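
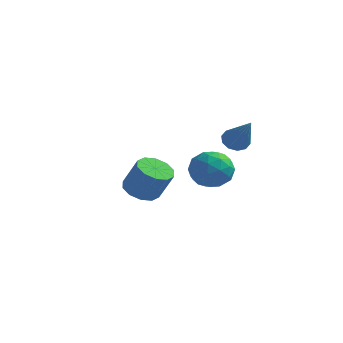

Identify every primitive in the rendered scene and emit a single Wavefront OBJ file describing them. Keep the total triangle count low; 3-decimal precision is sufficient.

v 1.332 -1.4 1.639
v 1.719 -0.814 0.915
v 2.301 -2.626 1.165
v 2.688 -2.04 0.441
v 2.887 -1.842 1.41
v 2.288 -1.084 1.703
v 1.732 -2.356 0.377
v 1.133 -1.598 0.67
v 1.966 -1.405 0.134
v 2.68 -1.087 0.773
v 1.34 -2.353 1.307
v 2.054 -2.035 1.946
v 1.44 -0.999 1.319
v 2.58 -2.441 0.761
v 2.697 -2.324 1.331
v 2.924 -1.98 0.905
v 1.775 -1.158 1.782
v 2.003 -0.814 1.356
v 2.689 -1.418 1.647
v 2.017 -2.626 0.724
v 2.245 -2.282 0.298
v 1.096 -1.46 1.175
v 1.323 -1.116 0.749
v 1.331 -2.022 0.433
v 1.813 -1.002 0.434
v 2.383 -1.723 0.155
v 1.821 -1.908 0.118
v 1.469 -1.463 0.29
v 2.233 -0.815 0.809
v 2.803 -1.536 0.531
v 2.92 -1.419 1.101
v 2.568 -0.974 1.273
v 2.378 -1.163 0.351
v 1.217 -1.904 1.549
v 1.787 -2.625 1.271
v 1.452 -2.466 0.807
v 1.1 -2.021 0.979
v 1.637 -1.717 1.925
v 2.207 -2.438 1.646
v 2.551 -1.977 1.79
v 2.199 -1.532 1.962
v 1.642 -2.277 1.729
v 1.493 1.561 1.475
v 2.03 1.849 1.248
v 2.647 0.599 2.985
v 1.868 2.09 1.526
v 1.562 2.129 1.784
v 1.231 1.951 1.924
v 0.999 1.624 1.893
v 0.956 1.273 1.702
v 1.118 1.032 1.425
v 1.423 0.993 1.167
v 1.755 1.171 1.026
v 1.987 1.498 1.057
v -3.338 2.02 -2.572
v -2.599 1.683 -2.983
v -1.824 1.623 -1.538
v -2.562 1.96 -1.128
v -2.557 2.243 -2.982
v -1.781 2.184 -1.538
v -2.813 2.719 -2.825
v -2.038 2.659 -1.381
v -3.27 2.927 -2.571
v -2.494 2.868 -1.127
v -3.752 2.789 -2.318
v -2.977 2.729 -0.874
v -4.076 2.357 -2.162
v -3.301 2.297 -0.717
v -4.119 1.796 -2.162
v -3.343 1.737 -0.718
v -3.862 1.321 -2.319
v -3.087 1.261 -0.875
v -3.406 1.112 -2.573
v -2.63 1.053 -1.129
v -2.923 1.251 -2.826
v -2.148 1.191 -1.382
f 1 38 17
f 38 12 41
f 17 41 6
f 38 41 17
f 1 17 13
f 17 6 18
f 13 18 2
f 17 18 13
f 1 13 22
f 13 2 23
f 22 23 8
f 13 23 22
f 1 22 34
f 22 8 37
f 34 37 11
f 22 37 34
f 1 34 38
f 34 11 42
f 38 42 12
f 34 42 38
f 2 18 29
f 18 6 32
f 29 32 10
f 18 32 29
f 6 41 19
f 41 12 40
f 19 40 5
f 41 40 19
f 12 42 39
f 42 11 35
f 39 35 3
f 42 35 39
f 11 37 36
f 37 8 24
f 36 24 7
f 37 24 36
f 8 23 28
f 23 2 25
f 28 25 9
f 23 25 28
f 4 30 16
f 30 10 31
f 16 31 5
f 30 31 16
f 4 16 14
f 16 5 15
f 14 15 3
f 16 15 14
f 4 14 21
f 14 3 20
f 21 20 7
f 14 20 21
f 4 21 26
f 21 7 27
f 26 27 9
f 21 27 26
f 4 26 30
f 26 9 33
f 30 33 10
f 26 33 30
f 5 31 19
f 31 10 32
f 19 32 6
f 31 32 19
f 3 15 39
f 15 5 40
f 39 40 12
f 15 40 39
f 7 20 36
f 20 3 35
f 36 35 11
f 20 35 36
f 9 27 28
f 27 7 24
f 28 24 8
f 27 24 28
f 10 33 29
f 33 9 25
f 29 25 2
f 33 25 29
f 44 43 46
f 44 46 45
f 46 43 47
f 46 47 45
f 47 43 48
f 47 48 45
f 48 43 49
f 48 49 45
f 49 43 50
f 49 50 45
f 50 43 51
f 50 51 45
f 51 43 52
f 51 52 45
f 52 43 53
f 52 53 45
f 53 43 54
f 53 54 45
f 54 43 44
f 54 44 45
f 56 55 59
f 56 59 57
f 57 59 60
f 57 60 58
f 59 55 61
f 59 61 60
f 60 61 62
f 60 62 58
f 61 55 63
f 61 63 62
f 62 63 64
f 62 64 58
f 63 55 65
f 63 65 64
f 64 65 66
f 64 66 58
f 65 55 67
f 65 67 66
f 66 67 68
f 66 68 58
f 67 55 69
f 67 69 68
f 68 69 70
f 68 70 58
f 69 55 71
f 69 71 70
f 70 71 72
f 70 72 58
f 71 55 73
f 71 73 72
f 72 73 74
f 72 74 58
f 73 55 75
f 73 75 74
f 74 75 76
f 74 76 58
f 75 55 56
f 75 56 76
f 76 56 57
f 76 57 58



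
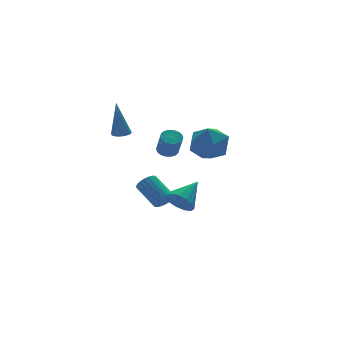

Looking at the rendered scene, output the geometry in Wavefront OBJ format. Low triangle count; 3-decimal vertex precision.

v 1.692 -0.084 0.631
v 2.453 -1.009 0.617
v 0.287 -1.251 1.283
v 1.048 -2.176 1.269
v 1.195 -1.292 2.065
v 2.063 -0.571 1.662
v 0.677 -1.689 0.238
v 1.545 -0.968 -0.165
v 1.826 -2.001 0.374
v 2.146 -1.756 1.503
v 0.594 -0.504 0.397
v 0.914 -0.259 1.526
v -1.938 2.225 1.134
v -1.499 1.934 1.19
v -2.222 2.215 3.306
v -1.417 2.155 1.202
v -1.439 2.39 1.2
v -1.56 2.592 1.185
v -1.756 2.722 1.16
v -1.987 2.752 1.13
v -2.21 2.679 1.101
v -2.378 2.515 1.078
v -2.459 2.294 1.067
v -2.438 2.059 1.068
v -2.317 1.857 1.083
v -2.121 1.728 1.108
v -1.889 1.697 1.138
v -1.667 1.771 1.168
v -0.16 0.896 -3.519
v 0.286 0.725 -3.094
v -0.073 2.073 -2.176
v -0.52 2.244 -2.601
v 0.425 0.877 -3.262
v 0.066 2.225 -2.344
v 0.463 1.032 -3.475
v 0.104 2.38 -2.557
v 0.393 1.164 -3.696
v 0.034 2.512 -2.778
v 0.228 1.249 -3.886
v -0.131 2.597 -2.968
v -0.005 1.273 -4.012
v -0.364 2.621 -3.094
v -0.265 1.232 -4.054
v -0.624 2.58 -3.135
v -0.506 1.133 -4.002
v -0.866 2.481 -3.084
v -0.688 0.993 -3.868
v -1.047 2.341 -2.95
v -0.779 0.836 -3.673
v -1.138 2.184 -2.755
v -0.762 0.689 -3.451
v -1.122 2.037 -2.533
v -0.642 0.579 -3.241
v -1.001 1.927 -2.323
v -0.438 0.523 -3.08
v -0.797 1.871 -2.162
v -0.186 0.531 -2.994
v -0.546 1.879 -2.076
v 0.07 0.603 -2.999
v -0.289 1.951 -2.081
v -1.189 -1.53 1.067
v -0.892 -1.126 1.337
v -0.993 -1.806 2.464
v -1.291 -2.21 2.193
v -1.131 -1.047 1.364
v -1.233 -1.727 2.49
v -1.382 -1.063 1.331
v -1.484 -1.744 2.458
v -1.595 -1.172 1.246
v -1.697 -1.852 2.373
v -1.727 -1.352 1.126
v -1.829 -2.032 2.252
v -1.753 -1.567 0.993
v -1.855 -2.247 2.12
v -1.667 -1.775 0.876
v -1.769 -2.455 2.002
v -1.487 -1.934 0.796
v -1.588 -2.614 1.923
v -1.247 -2.013 0.77
v -1.349 -2.693 1.896
v -0.996 -1.996 0.802
v -1.098 -2.677 1.929
v -0.783 -1.888 0.887
v -0.885 -2.568 2.014
v -0.651 -1.708 1.008
v -0.753 -2.388 2.134
v -0.625 -1.493 1.14
v -0.727 -2.173 2.267
v -0.711 -1.285 1.258
v -0.813 -1.965 2.384
v 1.468 2.397 -4.467
v 1.915 2.66 -5.251
v 2.892 3.003 -3.453
v 1.627 3.077 -5.096
v 1.289 3.278 -4.742
v 1.008 3.2 -4.3
v 0.873 2.867 -3.911
v 0.926 2.385 -3.699
v 1.152 1.907 -3.73
v 1.478 1.584 -3.995
v 1.801 1.52 -4.411
v 2.018 1.734 -4.844
v 2.06 2.159 -5.157
f 1 12 6
f 1 6 2
f 1 2 8
f 1 8 11
f 1 11 12
f 2 6 10
f 6 12 5
f 12 11 3
f 11 8 7
f 8 2 9
f 4 10 5
f 4 5 3
f 4 3 7
f 4 7 9
f 4 9 10
f 5 10 6
f 3 5 12
f 7 3 11
f 9 7 8
f 10 9 2
f 14 13 16
f 14 16 15
f 16 13 17
f 16 17 15
f 17 13 18
f 17 18 15
f 18 13 19
f 18 19 15
f 19 13 20
f 19 20 15
f 20 13 21
f 20 21 15
f 21 13 22
f 21 22 15
f 22 13 23
f 22 23 15
f 23 13 24
f 23 24 15
f 24 13 25
f 24 25 15
f 25 13 26
f 25 26 15
f 26 13 27
f 26 27 15
f 27 13 28
f 27 28 15
f 28 13 14
f 28 14 15
f 30 29 33
f 30 33 31
f 31 33 34
f 31 34 32
f 33 29 35
f 33 35 34
f 34 35 36
f 34 36 32
f 35 29 37
f 35 37 36
f 36 37 38
f 36 38 32
f 37 29 39
f 37 39 38
f 38 39 40
f 38 40 32
f 39 29 41
f 39 41 40
f 40 41 42
f 40 42 32
f 41 29 43
f 41 43 42
f 42 43 44
f 42 44 32
f 43 29 45
f 43 45 44
f 44 45 46
f 44 46 32
f 45 29 47
f 45 47 46
f 46 47 48
f 46 48 32
f 47 29 49
f 47 49 48
f 48 49 50
f 48 50 32
f 49 29 51
f 49 51 50
f 50 51 52
f 50 52 32
f 51 29 53
f 51 53 52
f 52 53 54
f 52 54 32
f 53 29 55
f 53 55 54
f 54 55 56
f 54 56 32
f 55 29 57
f 55 57 56
f 56 57 58
f 56 58 32
f 57 29 59
f 57 59 58
f 58 59 60
f 58 60 32
f 59 29 30
f 59 30 60
f 60 30 31
f 60 31 32
f 62 61 65
f 62 65 63
f 63 65 66
f 63 66 64
f 65 61 67
f 65 67 66
f 66 67 68
f 66 68 64
f 67 61 69
f 67 69 68
f 68 69 70
f 68 70 64
f 69 61 71
f 69 71 70
f 70 71 72
f 70 72 64
f 71 61 73
f 71 73 72
f 72 73 74
f 72 74 64
f 73 61 75
f 73 75 74
f 74 75 76
f 74 76 64
f 75 61 77
f 75 77 76
f 76 77 78
f 76 78 64
f 77 61 79
f 77 79 78
f 78 79 80
f 78 80 64
f 79 61 81
f 79 81 80
f 80 81 82
f 80 82 64
f 81 61 83
f 81 83 82
f 82 83 84
f 82 84 64
f 83 61 85
f 83 85 84
f 84 85 86
f 84 86 64
f 85 61 87
f 85 87 86
f 86 87 88
f 86 88 64
f 87 61 89
f 87 89 88
f 88 89 90
f 88 90 64
f 89 61 62
f 89 62 90
f 90 62 63
f 90 63 64
f 92 91 94
f 92 94 93
f 94 91 95
f 94 95 93
f 95 91 96
f 95 96 93
f 96 91 97
f 96 97 93
f 97 91 98
f 97 98 93
f 98 91 99
f 98 99 93
f 99 91 100
f 99 100 93
f 100 91 101
f 100 101 93
f 101 91 102
f 101 102 93
f 102 91 103
f 102 103 93
f 103 91 92
f 103 92 93



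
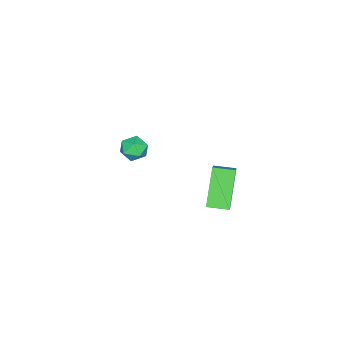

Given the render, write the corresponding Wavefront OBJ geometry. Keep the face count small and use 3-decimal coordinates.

v 1.358 2.357 1.055
v 2.198 2.81 1.766
v 0.966 3.198 0.982
v 1.806 3.65 1.694
v 2.434 2.73 -0.454
v 3.274 3.182 0.258
v 2.042 3.57 -0.526
v 2.882 4.023 0.185
v -0.061 -1.797 -1.234
v 0.496 -1.754 -0.823
v -0.276 -2.826 -0.837
v 0.281 -2.783 -0.426
v -0.273 -2.385 -0.301
v -0.141 -1.749 -0.547
v 0.361 -2.831 -1.113
v 0.493 -2.195 -1.359
v 0.757 -2.393 -0.748
v 0.365 -2.117 -0.246
v -0.145 -2.463 -1.414
v -0.537 -2.187 -0.912
f 2 4 1
f 5 2 1
f 1 4 3
f 3 5 1
f 2 8 4
f 6 2 5
f 6 8 2
f 4 8 3
f 7 5 3
f 3 8 7
f 7 6 5
f 8 6 7
f 9 20 14
f 9 14 10
f 9 10 16
f 9 16 19
f 9 19 20
f 10 14 18
f 14 20 13
f 20 19 11
f 19 16 15
f 16 10 17
f 12 18 13
f 12 13 11
f 12 11 15
f 12 15 17
f 12 17 18
f 13 18 14
f 11 13 20
f 15 11 19
f 17 15 16
f 18 17 10



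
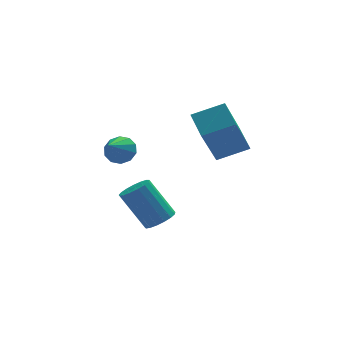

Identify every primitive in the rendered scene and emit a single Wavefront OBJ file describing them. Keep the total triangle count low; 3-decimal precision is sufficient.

v -0.613 2.072 -0.67
v -0.367 1.669 -0.351
v -1.061 2.245 0.91
v -1.307 2.648 0.59
v -0.188 1.875 -0.346
v -0.882 2.451 0.915
v -0.106 2.125 -0.415
v -0.8 2.701 0.845
v -0.14 2.364 -0.543
v -0.834 2.94 0.717
v -0.283 2.536 -0.7
v -0.977 3.112 0.56
v -0.501 2.601 -0.85
v -1.195 3.177 0.41
v -0.745 2.545 -0.959
v -1.439 3.121 0.301
v -0.958 2.381 -1.002
v -1.653 2.957 0.259
v -1.093 2.146 -0.969
v -1.787 2.722 0.292
v -1.117 1.894 -0.867
v -1.812 2.47 0.394
v -1.026 1.683 -0.72
v -1.721 2.259 0.54
v -0.841 1.561 -0.562
v -1.535 2.137 0.698
v -0.603 1.556 -0.429
v -1.297 2.132 0.832
v 0.51 1.363 3.361
v 1.583 1.246 3.787
v 0.433 2.307 3.813
v 1.506 2.191 4.239
v 1.254 2.209 1.721
v 2.327 2.093 2.147
v 1.177 3.154 2.173
v 2.25 3.037 2.599
v -1.901 1.942 2.766
v -1.434 1.818 3.007
v -2.459 1.178 3.454
v -1.573 2.071 3.175
v -1.837 2.274 3.186
v -2.126 2.351 3.037
v -2.329 2.271 2.785
v -2.368 2.066 2.525
v -2.229 1.813 2.357
v -1.965 1.609 2.345
v -1.676 1.533 2.494
v -1.473 1.613 2.747
f 2 1 5
f 2 5 3
f 3 5 6
f 3 6 4
f 5 1 7
f 5 7 6
f 6 7 8
f 6 8 4
f 7 1 9
f 7 9 8
f 8 9 10
f 8 10 4
f 9 1 11
f 9 11 10
f 10 11 12
f 10 12 4
f 11 1 13
f 11 13 12
f 12 13 14
f 12 14 4
f 13 1 15
f 13 15 14
f 14 15 16
f 14 16 4
f 15 1 17
f 15 17 16
f 16 17 18
f 16 18 4
f 17 1 19
f 17 19 18
f 18 19 20
f 18 20 4
f 19 1 21
f 19 21 20
f 20 21 22
f 20 22 4
f 21 1 23
f 21 23 22
f 22 23 24
f 22 24 4
f 23 1 25
f 23 25 24
f 24 25 26
f 24 26 4
f 25 1 27
f 25 27 26
f 26 27 28
f 26 28 4
f 27 1 2
f 27 2 28
f 28 2 3
f 28 3 4
f 30 32 29
f 33 30 29
f 29 32 31
f 31 33 29
f 30 36 32
f 34 30 33
f 34 36 30
f 32 36 31
f 35 33 31
f 31 36 35
f 35 34 33
f 36 34 35
f 38 37 40
f 38 40 39
f 40 37 41
f 40 41 39
f 41 37 42
f 41 42 39
f 42 37 43
f 42 43 39
f 43 37 44
f 43 44 39
f 44 37 45
f 44 45 39
f 45 37 46
f 45 46 39
f 46 37 47
f 46 47 39
f 47 37 48
f 47 48 39
f 48 37 38
f 48 38 39



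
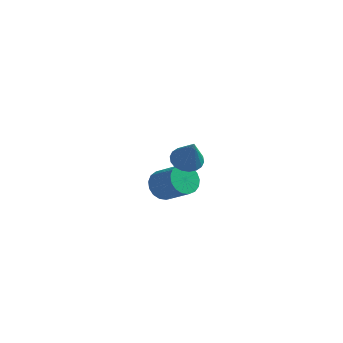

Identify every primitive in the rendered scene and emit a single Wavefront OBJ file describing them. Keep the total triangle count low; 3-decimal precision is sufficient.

v 0.125 -3.389 2.165
v 0.995 -3.162 1.97
v 0.675 -3.991 3.915
v 0.845 -2.818 2.135
v 0.553 -2.587 2.306
v 0.177 -2.516 2.449
v -0.211 -2.617 2.536
v -0.531 -2.871 2.55
v -0.722 -3.228 2.487
v -0.745 -3.617 2.361
v -0.596 -3.961 2.196
v -0.304 -4.191 2.024
v 0.073 -4.263 1.881
v 0.46 -4.161 1.794
v 0.781 -3.907 1.781
v 0.971 -3.55 1.844
v -2.792 1.991 -4.447
v -2.138 2.686 -4.834
v -0.634 2.004 -3.521
v -1.288 1.309 -3.133
v -2.356 2.924 -4.462
v -0.852 2.242 -3.148
v -2.674 2.948 -4.085
v -1.17 2.266 -2.772
v -3.018 2.753 -3.792
v -1.514 2.071 -2.478
v -3.311 2.383 -3.648
v -1.807 1.702 -2.335
v -3.485 1.924 -3.688
v -1.981 1.242 -2.374
v -3.5 1.48 -3.901
v -1.996 0.798 -2.588
v -3.353 1.153 -4.239
v -1.849 0.471 -2.926
v -3.078 1.018 -4.625
v -1.574 0.336 -3.312
v -2.736 1.106 -4.97
v -1.232 0.424 -3.657
v -2.408 1.396 -5.195
v -0.904 0.714 -3.882
v -2.168 1.823 -5.249
v -0.664 1.141 -3.935
v -2.07 2.289 -5.119
v -0.566 1.607 -3.805
f 2 1 4
f 2 4 3
f 4 1 5
f 4 5 3
f 5 1 6
f 5 6 3
f 6 1 7
f 6 7 3
f 7 1 8
f 7 8 3
f 8 1 9
f 8 9 3
f 9 1 10
f 9 10 3
f 10 1 11
f 10 11 3
f 11 1 12
f 11 12 3
f 12 1 13
f 12 13 3
f 13 1 14
f 13 14 3
f 14 1 15
f 14 15 3
f 15 1 16
f 15 16 3
f 16 1 2
f 16 2 3
f 18 17 21
f 18 21 19
f 19 21 22
f 19 22 20
f 21 17 23
f 21 23 22
f 22 23 24
f 22 24 20
f 23 17 25
f 23 25 24
f 24 25 26
f 24 26 20
f 25 17 27
f 25 27 26
f 26 27 28
f 26 28 20
f 27 17 29
f 27 29 28
f 28 29 30
f 28 30 20
f 29 17 31
f 29 31 30
f 30 31 32
f 30 32 20
f 31 17 33
f 31 33 32
f 32 33 34
f 32 34 20
f 33 17 35
f 33 35 34
f 34 35 36
f 34 36 20
f 35 17 37
f 35 37 36
f 36 37 38
f 36 38 20
f 37 17 39
f 37 39 38
f 38 39 40
f 38 40 20
f 39 17 41
f 39 41 40
f 40 41 42
f 40 42 20
f 41 17 43
f 41 43 42
f 42 43 44
f 42 44 20
f 43 17 18
f 43 18 44
f 44 18 19
f 44 19 20



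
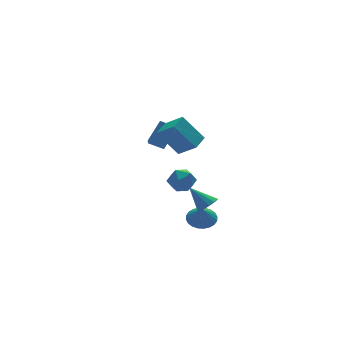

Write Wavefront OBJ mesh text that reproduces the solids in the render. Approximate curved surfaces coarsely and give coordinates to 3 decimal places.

v -2.469 -2.972 0.323
v -1.578 -2.842 0.578
v -2.642 -3.978 1.442
v -1.751 -3.848 1.697
v -2.378 -3.165 1.822
v -2.271 -2.543 1.131
v -1.949 -4.277 0.889
v -1.842 -3.655 0.198
v -1.256 -3.648 0.928
v -1.522 -2.961 1.505
v -2.698 -3.859 0.515
v -2.964 -3.172 1.092
v -2.45 -1.096 3.895
v -1.909 -2.198 4.807
v -1.508 -0.442 4.127
v -0.968 -1.544 5.04
v -1.472 -1.936 2.3
v -0.932 -3.038 3.213
v -0.531 -1.282 2.533
v 0.01 -2.384 3.445
v 0.836 -0.732 -4.455
v 1.53 -1.37 -4.57
v 0.624 -1.148 -3.425
v 1.716 -1.087 -4.418
v 1.767 -0.751 -4.271
v 1.677 -0.412 -4.152
v 1.459 -0.121 -4.08
v 1.146 0.077 -4.064
v 0.785 0.151 -4.108
v 0.433 0.091 -4.204
v 0.141 -0.094 -4.339
v -0.045 -0.376 -4.491
v -0.096 -0.713 -4.638
v -0.006 -1.052 -4.757
v 0.212 -1.343 -4.83
v 0.525 -1.54 -4.845
v 0.886 -1.615 -4.801
v 1.238 -1.555 -4.705
v -0.486 3.439 0.393
v -0.792 2.902 0.947
v 0.669 3.965 1.539
v 0.363 3.428 2.093
v 0.197 2.692 0.047
v -0.109 2.155 0.601
v 1.352 3.218 1.193
v 1.046 2.681 1.747
v 0.047 -2.778 -2.058
v 0.509 -3.076 -1.533
v -0.607 -1.722 -0.882
v 0.721 -2.749 -1.709
v 0.72 -2.431 -1.996
v 0.505 -2.223 -2.302
v 0.144 -2.191 -2.531
v -0.247 -2.346 -2.609
v -0.546 -2.638 -2.513
v -0.656 -2.974 -2.272
v -0.543 -3.248 -1.963
v -0.242 -3.373 -1.684
v 0.149 -3.309 -1.524
f 1 12 6
f 1 6 2
f 1 2 8
f 1 8 11
f 1 11 12
f 2 6 10
f 6 12 5
f 12 11 3
f 11 8 7
f 8 2 9
f 4 10 5
f 4 5 3
f 4 3 7
f 4 7 9
f 4 9 10
f 5 10 6
f 3 5 12
f 7 3 11
f 9 7 8
f 10 9 2
f 14 16 13
f 17 14 13
f 13 16 15
f 15 17 13
f 14 20 16
f 18 14 17
f 18 20 14
f 16 20 15
f 19 17 15
f 15 20 19
f 19 18 17
f 20 18 19
f 22 21 24
f 22 24 23
f 24 21 25
f 24 25 23
f 25 21 26
f 25 26 23
f 26 21 27
f 26 27 23
f 27 21 28
f 27 28 23
f 28 21 29
f 28 29 23
f 29 21 30
f 29 30 23
f 30 21 31
f 30 31 23
f 31 21 32
f 31 32 23
f 32 21 33
f 32 33 23
f 33 21 34
f 33 34 23
f 34 21 35
f 34 35 23
f 35 21 36
f 35 36 23
f 36 21 37
f 36 37 23
f 37 21 38
f 37 38 23
f 38 21 22
f 38 22 23
f 40 42 39
f 43 40 39
f 39 42 41
f 41 43 39
f 40 46 42
f 44 40 43
f 44 46 40
f 42 46 41
f 45 43 41
f 41 46 45
f 45 44 43
f 46 44 45
f 48 47 50
f 48 50 49
f 50 47 51
f 50 51 49
f 51 47 52
f 51 52 49
f 52 47 53
f 52 53 49
f 53 47 54
f 53 54 49
f 54 47 55
f 54 55 49
f 55 47 56
f 55 56 49
f 56 47 57
f 56 57 49
f 57 47 58
f 57 58 49
f 58 47 59
f 58 59 49
f 59 47 48
f 59 48 49



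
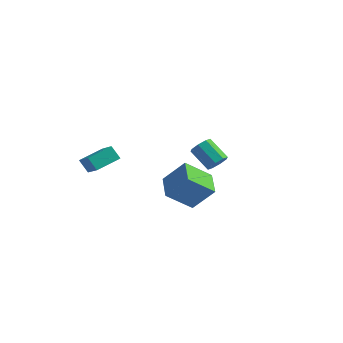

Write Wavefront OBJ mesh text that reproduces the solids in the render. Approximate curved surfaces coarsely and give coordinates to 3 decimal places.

v -3.434 -1.676 -0.376
v -3.98 -1.581 0.308
v -2.759 -0.472 -0.005
v -3.304 -0.376 0.678
v -2.476 -2.484 0.502
v -3.021 -2.388 1.185
v -1.8 -1.279 0.872
v -2.346 -1.184 1.556
v -0.717 4.448 -4.556
v -1.828 3.489 -3.365
v 0.402 4.823 -3.211
v -0.709 3.865 -2.019
v 0.089 3.135 -4.861
v -1.022 2.177 -3.669
v 1.208 3.511 -3.515
v 0.097 2.552 -2.324
v 3.777 -1.84 2.329
v 4.114 -1.971 2.821
v 3.039 -1.651 3.642
v 2.703 -1.52 3.151
v 4.15 -1.523 2.694
v 3.075 -1.203 3.515
v 3.968 -1.261 2.353
v 2.893 -0.941 3.175
v 3.674 -1.338 1.999
v 2.599 -1.018 2.82
v 3.441 -1.709 1.838
v 2.366 -1.389 2.659
v 3.405 -2.157 1.965
v 2.33 -1.837 2.786
v 3.587 -2.419 2.305
v 2.512 -2.099 3.127
v 3.881 -2.342 2.66
v 2.806 -2.022 3.481
f 2 4 1
f 5 2 1
f 1 4 3
f 3 5 1
f 2 8 4
f 6 2 5
f 6 8 2
f 4 8 3
f 7 5 3
f 3 8 7
f 7 6 5
f 8 6 7
f 10 12 9
f 13 10 9
f 9 12 11
f 11 13 9
f 10 16 12
f 14 10 13
f 14 16 10
f 12 16 11
f 15 13 11
f 11 16 15
f 15 14 13
f 16 14 15
f 18 17 21
f 18 21 19
f 19 21 22
f 19 22 20
f 21 17 23
f 21 23 22
f 22 23 24
f 22 24 20
f 23 17 25
f 23 25 24
f 24 25 26
f 24 26 20
f 25 17 27
f 25 27 26
f 26 27 28
f 26 28 20
f 27 17 29
f 27 29 28
f 28 29 30
f 28 30 20
f 29 17 31
f 29 31 30
f 30 31 32
f 30 32 20
f 31 17 33
f 31 33 32
f 32 33 34
f 32 34 20
f 33 17 18
f 33 18 34
f 34 18 19
f 34 19 20



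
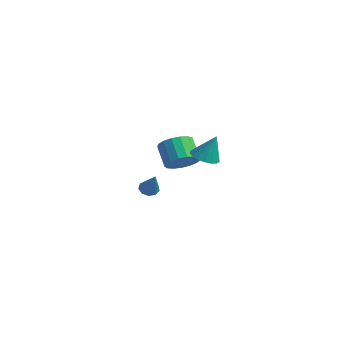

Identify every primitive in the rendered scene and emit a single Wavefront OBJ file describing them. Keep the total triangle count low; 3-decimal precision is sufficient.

v 3.818 -0.576 2.728
v 4.511 -0.763 2.591
v 4.182 -0.184 4.032
v 4.494 -0.427 2.495
v 4.323 -0.126 2.452
v 4.036 0.072 2.472
v 3.699 0.122 2.551
v 3.39 0.012 2.67
v 3.179 -0.232 2.802
v 3.114 -0.556 2.918
v 3.211 -0.884 2.989
v 3.446 -1.141 3.001
v 3.768 -1.269 2.95
v 4.1 -1.238 2.848
v 4.369 -1.056 2.718
v -3.026 1.414 -2.472
v -2.587 1.482 -2.779
v -2.094 1.106 -1.208
v -2.686 1.804 -2.627
v -2.944 1.943 -2.403
v -3.24 1.835 -2.211
v -3.436 1.53 -2.141
v -3.44 1.171 -2.226
v -3.25 0.925 -2.426
v -2.955 0.908 -2.647
v -2.693 1.128 -2.787
v 1.43 0.03 1.32
v 1.829 -0.514 1.885
v 0.909 -0.234 2.804
v 0.51 0.31 2.24
v 2.013 -0.142 1.956
v 1.094 0.138 2.876
v 2.064 0.269 1.882
v 1.144 0.549 2.801
v 1.969 0.626 1.679
v 1.05 0.906 2.598
v 1.751 0.846 1.393
v 0.831 1.126 2.313
v 1.459 0.879 1.091
v 0.54 1.159 2.011
v 1.161 0.718 0.842
v 0.241 0.998 1.761
v 0.924 0.399 0.702
v 0.004 0.679 1.621
v 0.803 -0.005 0.704
v -0.117 0.275 1.623
v 0.826 -0.4 0.847
v -0.094 -0.12 1.766
v 0.987 -0.697 1.098
v 0.067 -0.417 2.018
v 1.249 -0.827 1.401
v 0.33 -0.548 2.32
v 1.553 -0.761 1.685
v 0.634 -0.482 2.604
f 2 1 4
f 2 4 3
f 4 1 5
f 4 5 3
f 5 1 6
f 5 6 3
f 6 1 7
f 6 7 3
f 7 1 8
f 7 8 3
f 8 1 9
f 8 9 3
f 9 1 10
f 9 10 3
f 10 1 11
f 10 11 3
f 11 1 12
f 11 12 3
f 12 1 13
f 12 13 3
f 13 1 14
f 13 14 3
f 14 1 15
f 14 15 3
f 15 1 2
f 15 2 3
f 17 16 19
f 17 19 18
f 19 16 20
f 19 20 18
f 20 16 21
f 20 21 18
f 21 16 22
f 21 22 18
f 22 16 23
f 22 23 18
f 23 16 24
f 23 24 18
f 24 16 25
f 24 25 18
f 25 16 26
f 25 26 18
f 26 16 17
f 26 17 18
f 28 27 31
f 28 31 29
f 29 31 32
f 29 32 30
f 31 27 33
f 31 33 32
f 32 33 34
f 32 34 30
f 33 27 35
f 33 35 34
f 34 35 36
f 34 36 30
f 35 27 37
f 35 37 36
f 36 37 38
f 36 38 30
f 37 27 39
f 37 39 38
f 38 39 40
f 38 40 30
f 39 27 41
f 39 41 40
f 40 41 42
f 40 42 30
f 41 27 43
f 41 43 42
f 42 43 44
f 42 44 30
f 43 27 45
f 43 45 44
f 44 45 46
f 44 46 30
f 45 27 47
f 45 47 46
f 46 47 48
f 46 48 30
f 47 27 49
f 47 49 48
f 48 49 50
f 48 50 30
f 49 27 51
f 49 51 50
f 50 51 52
f 50 52 30
f 51 27 53
f 51 53 52
f 52 53 54
f 52 54 30
f 53 27 28
f 53 28 54
f 54 28 29
f 54 29 30



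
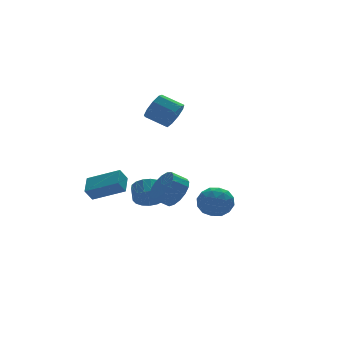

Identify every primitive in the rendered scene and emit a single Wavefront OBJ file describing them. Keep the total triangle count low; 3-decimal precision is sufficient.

v -4.043 3.238 -1.971
v -2.567 1.919 -1.132
v -3.415 4.303 -1.405
v -1.939 2.984 -0.565
v -3.521 3.336 -2.735
v -2.045 2.017 -1.895
v -2.893 4.401 -2.168
v -1.417 3.082 -1.329
v 2.455 1.332 -2.485
v 3.584 1.372 -2.732
v 2.296 -0.252 -3.468
v 3.425 -0.212 -3.715
v 3.077 -0.427 -2.633
v 3.175 0.552 -2.025
v 2.705 0.568 -4.175
v 2.803 1.547 -3.567
v 3.739 0.899 -3.776
v 3.968 0.285 -2.823
v 1.912 0.835 -3.377
v 2.141 0.221 -2.424
v 3.034 1.491 -2.522
v 2.846 -0.371 -3.678
v 2.641 -0.497 -3.042
v 3.305 -0.474 -3.187
v 2.793 1.009 -2.107
v 3.457 1.033 -2.252
v 3.158 -0.024 -2.194
v 2.423 0.087 -3.948
v 3.087 0.111 -4.093
v 2.575 1.594 -3.013
v 3.239 1.617 -3.158
v 2.722 1.144 -4.006
v 3.788 1.237 -3.281
v 3.695 0.305 -3.859
v 3.271 0.764 -4.129
v 3.329 1.339 -3.772
v 3.923 0.875 -2.721
v 3.83 -0.056 -3.299
v 3.625 -0.182 -2.663
v 3.683 0.394 -2.306
v 4.014 0.598 -3.335
v 2.05 1.176 -2.901
v 1.957 0.245 -3.479
v 2.197 0.726 -3.894
v 2.255 1.302 -3.537
v 2.185 0.815 -2.341
v 2.092 -0.117 -2.919
v 2.551 -0.219 -2.428
v 2.609 0.356 -2.071
v 1.866 0.522 -2.865
v -2.628 -2.178 -0.916
v -1.945 -2.66 -0.582
v -1.65 -1.843 -0.009
v -2.332 -1.362 -0.344
v -1.778 -2.474 -0.933
v -1.483 -1.657 -0.36
v -1.805 -2.22 -1.28
v -1.51 -1.404 -0.707
v -2.021 -1.957 -1.544
v -1.726 -1.141 -0.971
v -2.376 -1.745 -1.664
v -2.081 -0.928 -1.091
v -2.789 -1.632 -1.613
v -2.494 -0.815 -1.04
v -3.164 -1.644 -1.402
v -2.869 -0.827 -0.83
v -3.417 -1.778 -1.08
v -3.122 -0.962 -0.508
v -3.489 -2.004 -0.721
v -3.194 -1.188 -0.148
v -3.363 -2.27 -0.406
v -3.068 -1.454 0.167
v -3.069 -2.515 -0.208
v -2.774 -1.699 0.364
v -2.674 -2.683 -0.173
v -2.379 -1.866 0.4
v -2.268 -2.735 -0.307
v -1.973 -1.918 0.265
v 1.121 2.056 3.464
v 1.729 2.126 4.217
v 0.807 3.114 4.868
v 0.199 3.044 4.116
v 1.885 2.577 3.755
v 0.964 3.565 4.407
v 1.684 2.783 3.158
v 0.763 3.772 3.81
v 1.219 2.65 2.704
v 0.298 3.638 3.355
v 0.708 2.238 2.605
v -0.213 3.227 3.257
v 0.39 1.741 2.909
v -0.531 2.73 3.561
v 0.414 1.392 3.472
v -0.507 2.38 4.124
v 0.768 1.353 4.032
v -0.153 2.341 4.684
v 1.287 1.643 4.326
v 0.366 2.631 4.978
v -1.801 -3.9 -0.034
v -1.305 -4.34 0.806
v -2.143 -4.16 1.395
v -2.639 -3.72 0.554
v -1.179 -3.845 0.834
v -2.017 -3.664 1.423
v -1.194 -3.362 0.664
v -2.032 -3.182 1.253
v -1.349 -3.003 0.333
v -2.187 -2.822 0.922
v -1.607 -2.849 -0.081
v -2.445 -2.668 0.507
v -1.91 -2.936 -0.485
v -2.748 -2.755 0.104
v -2.188 -3.244 -0.786
v -3.026 -3.063 -0.197
v -2.377 -3.702 -0.914
v -3.215 -3.522 -0.326
v -2.434 -4.206 -0.841
v -3.272 -4.025 -0.252
v -2.346 -4.64 -0.583
v -3.184 -4.459 0.006
v -2.133 -4.904 -0.2
v -2.971 -4.723 0.389
v -1.845 -4.938 0.222
v -2.683 -4.758 0.811
v -1.546 -4.735 0.585
v -2.384 -4.554 1.174
f 2 4 1
f 5 2 1
f 1 4 3
f 3 5 1
f 2 8 4
f 6 2 5
f 6 8 2
f 4 8 3
f 7 5 3
f 3 8 7
f 7 6 5
f 8 6 7
f 9 46 25
f 46 20 49
f 25 49 14
f 46 49 25
f 9 25 21
f 25 14 26
f 21 26 10
f 25 26 21
f 9 21 30
f 21 10 31
f 30 31 16
f 21 31 30
f 9 30 42
f 30 16 45
f 42 45 19
f 30 45 42
f 9 42 46
f 42 19 50
f 46 50 20
f 42 50 46
f 10 26 37
f 26 14 40
f 37 40 18
f 26 40 37
f 14 49 27
f 49 20 48
f 27 48 13
f 49 48 27
f 20 50 47
f 50 19 43
f 47 43 11
f 50 43 47
f 19 45 44
f 45 16 32
f 44 32 15
f 45 32 44
f 16 31 36
f 31 10 33
f 36 33 17
f 31 33 36
f 12 38 24
f 38 18 39
f 24 39 13
f 38 39 24
f 12 24 22
f 24 13 23
f 22 23 11
f 24 23 22
f 12 22 29
f 22 11 28
f 29 28 15
f 22 28 29
f 12 29 34
f 29 15 35
f 34 35 17
f 29 35 34
f 12 34 38
f 34 17 41
f 38 41 18
f 34 41 38
f 13 39 27
f 39 18 40
f 27 40 14
f 39 40 27
f 11 23 47
f 23 13 48
f 47 48 20
f 23 48 47
f 15 28 44
f 28 11 43
f 44 43 19
f 28 43 44
f 17 35 36
f 35 15 32
f 36 32 16
f 35 32 36
f 18 41 37
f 41 17 33
f 37 33 10
f 41 33 37
f 52 51 55
f 52 55 53
f 53 55 56
f 53 56 54
f 55 51 57
f 55 57 56
f 56 57 58
f 56 58 54
f 57 51 59
f 57 59 58
f 58 59 60
f 58 60 54
f 59 51 61
f 59 61 60
f 60 61 62
f 60 62 54
f 61 51 63
f 61 63 62
f 62 63 64
f 62 64 54
f 63 51 65
f 63 65 64
f 64 65 66
f 64 66 54
f 65 51 67
f 65 67 66
f 66 67 68
f 66 68 54
f 67 51 69
f 67 69 68
f 68 69 70
f 68 70 54
f 69 51 71
f 69 71 70
f 70 71 72
f 70 72 54
f 71 51 73
f 71 73 72
f 72 73 74
f 72 74 54
f 73 51 75
f 73 75 74
f 74 75 76
f 74 76 54
f 75 51 77
f 75 77 76
f 76 77 78
f 76 78 54
f 77 51 52
f 77 52 78
f 78 52 53
f 78 53 54
f 80 79 83
f 80 83 81
f 81 83 84
f 81 84 82
f 83 79 85
f 83 85 84
f 84 85 86
f 84 86 82
f 85 79 87
f 85 87 86
f 86 87 88
f 86 88 82
f 87 79 89
f 87 89 88
f 88 89 90
f 88 90 82
f 89 79 91
f 89 91 90
f 90 91 92
f 90 92 82
f 91 79 93
f 91 93 92
f 92 93 94
f 92 94 82
f 93 79 95
f 93 95 94
f 94 95 96
f 94 96 82
f 95 79 97
f 95 97 96
f 96 97 98
f 96 98 82
f 97 79 80
f 97 80 98
f 98 80 81
f 98 81 82
f 100 99 103
f 100 103 101
f 101 103 104
f 101 104 102
f 103 99 105
f 103 105 104
f 104 105 106
f 104 106 102
f 105 99 107
f 105 107 106
f 106 107 108
f 106 108 102
f 107 99 109
f 107 109 108
f 108 109 110
f 108 110 102
f 109 99 111
f 109 111 110
f 110 111 112
f 110 112 102
f 111 99 113
f 111 113 112
f 112 113 114
f 112 114 102
f 113 99 115
f 113 115 114
f 114 115 116
f 114 116 102
f 115 99 117
f 115 117 116
f 116 117 118
f 116 118 102
f 117 99 119
f 117 119 118
f 118 119 120
f 118 120 102
f 119 99 121
f 119 121 120
f 120 121 122
f 120 122 102
f 121 99 123
f 121 123 122
f 122 123 124
f 122 124 102
f 123 99 125
f 123 125 124
f 124 125 126
f 124 126 102
f 125 99 100
f 125 100 126
f 126 100 101
f 126 101 102



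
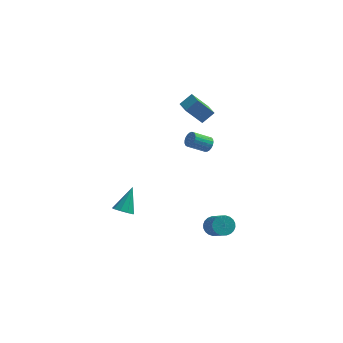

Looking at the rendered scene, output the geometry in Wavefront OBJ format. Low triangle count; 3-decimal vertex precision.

v -3.435 -1.51 -2.884
v -3.134 -1.985 -2.558
v -2.985 -0.41 -1.696
v -2.852 -1.793 -2.843
v -2.842 -1.469 -3.147
v -3.11 -1.164 -3.328
v -3.53 -1.021 -3.301
v -3.906 -1.106 -3.079
v -4.061 -1.381 -2.766
v -3.924 -1.716 -2.508
v -3.558 -1.954 -2.426
v 1.044 2.873 -0.569
v 1.244 3.137 -0.169
v 0.236 2.812 0.55
v 0.036 2.547 0.149
v 1.125 3.289 -0.268
v 0.117 2.963 0.451
v 0.992 3.368 -0.418
v -0.016 3.042 0.301
v 0.867 3.361 -0.595
v -0.14 3.036 0.124
v 0.774 3.271 -0.768
v -0.234 2.945 -0.049
v 0.727 3.111 -0.906
v -0.281 2.785 -0.187
v 0.735 2.91 -0.986
v -0.273 2.584 -0.267
v 0.796 2.703 -0.994
v -0.212 2.377 -0.275
v 0.9 2.525 -0.928
v -0.108 2.199 -0.21
v 1.029 2.408 -0.801
v 0.021 2.082 -0.082
v 1.161 2.37 -0.633
v 0.153 2.044 0.085
v 1.272 2.42 -0.455
v 0.264 2.094 0.264
v 1.344 2.548 -0.296
v 0.336 2.222 0.423
v 1.364 2.732 -0.185
v 0.356 2.406 0.534
v 1.329 2.941 -0.14
v 0.321 2.615 0.579
v 1.65 -0.834 -4.583
v 2.144 -0.437 -4.397
v 2.724 -1.89 -2.85
v 2.23 -2.286 -3.037
v 1.952 -0.354 -4.246
v 2.532 -1.807 -2.699
v 1.715 -0.343 -4.147
v 2.295 -1.796 -2.6
v 1.468 -0.407 -4.114
v 2.048 -1.86 -2.567
v 1.248 -0.536 -4.153
v 1.828 -1.989 -2.606
v 1.09 -0.71 -4.257
v 1.67 -2.163 -2.71
v 1.017 -0.903 -4.411
v 1.597 -2.356 -2.864
v 1.04 -1.085 -4.591
v 1.62 -2.538 -3.044
v 1.156 -1.23 -4.77
v 1.736 -2.683 -3.223
v 1.348 -1.313 -4.921
v 1.928 -2.766 -3.374
v 1.585 -1.324 -5.02
v 2.165 -2.777 -3.473
v 1.832 -1.26 -5.053
v 2.412 -2.713 -3.506
v 2.052 -1.131 -5.014
v 2.632 -2.584 -3.467
v 2.21 -0.957 -4.91
v 2.79 -2.41 -3.363
v 2.283 -0.764 -4.756
v 2.863 -2.217 -3.209
v 2.26 -0.582 -4.576
v 2.84 -2.035 -3.029
v -0.14 1.338 3.767
v 0.508 1.744 4.331
v -0.528 2.169 3.614
v 0.12 2.575 4.178
v 0.78 1.545 2.562
v 1.428 1.951 3.126
v 0.392 2.376 2.409
v 1.04 2.782 2.973
f 2 1 4
f 2 4 3
f 4 1 5
f 4 5 3
f 5 1 6
f 5 6 3
f 6 1 7
f 6 7 3
f 7 1 8
f 7 8 3
f 8 1 9
f 8 9 3
f 9 1 10
f 9 10 3
f 10 1 11
f 10 11 3
f 11 1 2
f 11 2 3
f 13 12 16
f 13 16 14
f 14 16 17
f 14 17 15
f 16 12 18
f 16 18 17
f 17 18 19
f 17 19 15
f 18 12 20
f 18 20 19
f 19 20 21
f 19 21 15
f 20 12 22
f 20 22 21
f 21 22 23
f 21 23 15
f 22 12 24
f 22 24 23
f 23 24 25
f 23 25 15
f 24 12 26
f 24 26 25
f 25 26 27
f 25 27 15
f 26 12 28
f 26 28 27
f 27 28 29
f 27 29 15
f 28 12 30
f 28 30 29
f 29 30 31
f 29 31 15
f 30 12 32
f 30 32 31
f 31 32 33
f 31 33 15
f 32 12 34
f 32 34 33
f 33 34 35
f 33 35 15
f 34 12 36
f 34 36 35
f 35 36 37
f 35 37 15
f 36 12 38
f 36 38 37
f 37 38 39
f 37 39 15
f 38 12 40
f 38 40 39
f 39 40 41
f 39 41 15
f 40 12 42
f 40 42 41
f 41 42 43
f 41 43 15
f 42 12 13
f 42 13 43
f 43 13 14
f 43 14 15
f 45 44 48
f 45 48 46
f 46 48 49
f 46 49 47
f 48 44 50
f 48 50 49
f 49 50 51
f 49 51 47
f 50 44 52
f 50 52 51
f 51 52 53
f 51 53 47
f 52 44 54
f 52 54 53
f 53 54 55
f 53 55 47
f 54 44 56
f 54 56 55
f 55 56 57
f 55 57 47
f 56 44 58
f 56 58 57
f 57 58 59
f 57 59 47
f 58 44 60
f 58 60 59
f 59 60 61
f 59 61 47
f 60 44 62
f 60 62 61
f 61 62 63
f 61 63 47
f 62 44 64
f 62 64 63
f 63 64 65
f 63 65 47
f 64 44 66
f 64 66 65
f 65 66 67
f 65 67 47
f 66 44 68
f 66 68 67
f 67 68 69
f 67 69 47
f 68 44 70
f 68 70 69
f 69 70 71
f 69 71 47
f 70 44 72
f 70 72 71
f 71 72 73
f 71 73 47
f 72 44 74
f 72 74 73
f 73 74 75
f 73 75 47
f 74 44 76
f 74 76 75
f 75 76 77
f 75 77 47
f 76 44 45
f 76 45 77
f 77 45 46
f 77 46 47
f 79 81 78
f 82 79 78
f 78 81 80
f 80 82 78
f 79 85 81
f 83 79 82
f 83 85 79
f 81 85 80
f 84 82 80
f 80 85 84
f 84 83 82
f 85 83 84



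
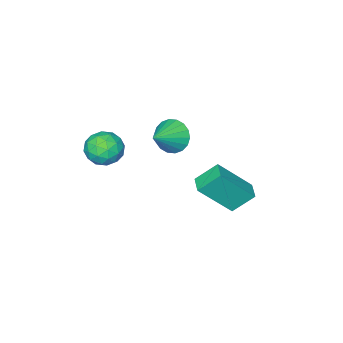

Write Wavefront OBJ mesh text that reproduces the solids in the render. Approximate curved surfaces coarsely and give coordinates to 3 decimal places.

v -3.47 -1.037 1.142
v -3.042 -1.29 0.427
v -2.19 -0.783 1.818
v -3.088 -0.909 0.371
v -3.209 -0.555 0.467
v -3.382 -0.295 0.696
v -3.572 -0.183 1.014
v -3.743 -0.24 1.357
v -3.859 -0.455 1.658
v -3.898 -0.785 1.856
v -3.852 -1.165 1.913
v -3.731 -1.52 1.817
v -3.558 -1.779 1.587
v -3.367 -1.892 1.269
v -3.197 -1.835 0.926
v -3.081 -1.62 0.626
v 0.302 -0.751 2.973
v 0.937 -1.079 2.454
v -0.677 -1.081 1.986
v -0.042 -1.409 1.467
v -0.259 -1.825 2.215
v 0.346 -1.62 2.826
v -0.086 -0.54 1.614
v 0.519 -0.335 2.225
v 0.697 -0.948 1.614
v 0.59 -1.743 1.986
v -0.33 -0.417 2.454
v -0.437 -1.212 2.826
v 0.705 -0.886 2.801
v -0.445 -1.274 1.639
v -0.573 -1.519 2.079
v -0.199 -1.711 1.774
v 0.358 -1.204 3.019
v 0.731 -1.397 2.714
v 0.029 -1.835 2.573
v -0.471 -0.763 1.726
v -0.098 -0.956 1.421
v 0.459 -0.449 2.666
v 0.833 -0.641 2.361
v 0.231 -0.325 1.867
v 0.937 -1.002 2.002
v 0.362 -1.196 1.421
v 0.336 -0.685 1.508
v 0.692 -0.565 1.867
v 0.875 -1.469 2.22
v 0.3 -1.663 1.64
v 0.172 -1.907 2.08
v 0.528 -1.787 2.439
v 0.734 -1.392 1.726
v -0.04 -0.497 2.8
v -0.615 -0.691 2.22
v -0.268 -0.373 2.001
v 0.088 -0.253 2.36
v -0.102 -0.964 3.019
v -0.677 -1.158 2.438
v -0.432 -1.595 2.573
v -0.076 -1.475 2.932
v -0.474 -0.768 2.714
v -2.386 3.539 0.465
v -3.096 4.086 1.308
v -1.924 4.203 0.424
v -2.634 4.75 1.266
v -1.206 2.81 1.934
v -1.916 3.357 2.776
v -0.744 3.474 1.892
v -1.454 4.021 2.735
f 2 1 4
f 2 4 3
f 4 1 5
f 4 5 3
f 5 1 6
f 5 6 3
f 6 1 7
f 6 7 3
f 7 1 8
f 7 8 3
f 8 1 9
f 8 9 3
f 9 1 10
f 9 10 3
f 10 1 11
f 10 11 3
f 11 1 12
f 11 12 3
f 12 1 13
f 12 13 3
f 13 1 14
f 13 14 3
f 14 1 15
f 14 15 3
f 15 1 16
f 15 16 3
f 16 1 2
f 16 2 3
f 17 54 33
f 54 28 57
f 33 57 22
f 54 57 33
f 17 33 29
f 33 22 34
f 29 34 18
f 33 34 29
f 17 29 38
f 29 18 39
f 38 39 24
f 29 39 38
f 17 38 50
f 38 24 53
f 50 53 27
f 38 53 50
f 17 50 54
f 50 27 58
f 54 58 28
f 50 58 54
f 18 34 45
f 34 22 48
f 45 48 26
f 34 48 45
f 22 57 35
f 57 28 56
f 35 56 21
f 57 56 35
f 28 58 55
f 58 27 51
f 55 51 19
f 58 51 55
f 27 53 52
f 53 24 40
f 52 40 23
f 53 40 52
f 24 39 44
f 39 18 41
f 44 41 25
f 39 41 44
f 20 46 32
f 46 26 47
f 32 47 21
f 46 47 32
f 20 32 30
f 32 21 31
f 30 31 19
f 32 31 30
f 20 30 37
f 30 19 36
f 37 36 23
f 30 36 37
f 20 37 42
f 37 23 43
f 42 43 25
f 37 43 42
f 20 42 46
f 42 25 49
f 46 49 26
f 42 49 46
f 21 47 35
f 47 26 48
f 35 48 22
f 47 48 35
f 19 31 55
f 31 21 56
f 55 56 28
f 31 56 55
f 23 36 52
f 36 19 51
f 52 51 27
f 36 51 52
f 25 43 44
f 43 23 40
f 44 40 24
f 43 40 44
f 26 49 45
f 49 25 41
f 45 41 18
f 49 41 45
f 60 62 59
f 63 60 59
f 59 62 61
f 61 63 59
f 60 66 62
f 64 60 63
f 64 66 60
f 62 66 61
f 65 63 61
f 61 66 65
f 65 64 63
f 66 64 65



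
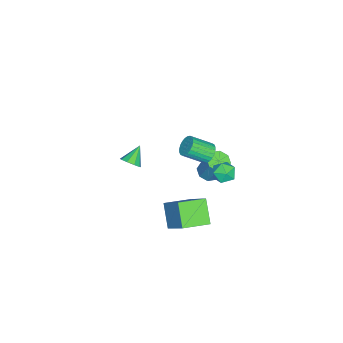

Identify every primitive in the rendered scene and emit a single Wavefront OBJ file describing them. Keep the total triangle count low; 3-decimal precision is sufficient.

v 3.682 4.265 2.596
v 4.398 4.055 2.628
v 3.482 3.445 1.732
v 4.198 3.235 1.764
v 3.739 3.087 2.334
v 3.863 3.594 2.868
v 4.017 3.906 1.492
v 4.141 4.413 2.026
v 4.605 3.834 1.946
v 4.433 3.327 2.467
v 3.447 4.173 1.893
v 3.275 3.666 2.414
v 0.961 -2.902 -2.708
v 1.215 -3.338 -2.282
v -0.021 -2.698 -1.912
v 1.373 -2.925 -2.193
v 1.339 -2.501 -2.345
v 1.127 -2.265 -2.666
v 0.838 -2.327 -3.007
v 0.606 -2.659 -3.208
v 0.54 -3.104 -3.175
v 0.671 -3.455 -2.923
v 0.937 -3.548 -2.57
v 3.444 2.686 3.011
v 3.726 3.123 3.401
v 4.257 2.051 4.22
v 3.976 1.614 3.829
v 3.499 3.096 3.512
v 4.03 2.024 4.331
v 3.265 3.007 3.547
v 3.796 1.934 4.366
v 3.057 2.868 3.5
v 3.588 1.796 4.319
v 2.909 2.702 3.379
v 3.44 1.63 4.197
v 2.842 2.534 3.201
v 3.373 1.461 4.02
v 2.867 2.388 2.995
v 3.398 1.316 3.814
v 2.98 2.289 2.791
v 3.511 1.216 3.61
v 3.163 2.249 2.62
v 3.694 1.177 3.439
v 3.39 2.276 2.509
v 3.921 1.204 3.328
v 3.624 2.366 2.474
v 4.155 1.293 3.293
v 3.832 2.504 2.521
v 4.363 1.432 3.34
v 3.98 2.67 2.643
v 4.511 1.598 3.461
v 4.047 2.839 2.82
v 4.578 1.766 3.639
v 4.022 2.984 3.026
v 4.553 1.912 3.845
v 3.909 3.084 3.23
v 4.44 2.011 4.049
v 1.789 1.107 -3.77
v 2.668 2.305 -2.258
v 2.809 1.758 -4.878
v 3.688 2.955 -3.365
v 2.912 -0.115 -3.455
v 3.791 1.082 -1.942
v 3.932 0.535 -4.562
v 4.811 1.733 -3.05
v 0.743 1.758 -1.845
v 1.396 1.93 -2.061
v 1.751 2.633 -0.432
v 1.097 2.462 -0.215
v 1.036 2.326 -2.154
v 1.391 3.03 -0.524
v 0.504 2.39 -2.065
v 0.859 3.093 -0.436
v 0.111 2.083 -1.847
v 0.466 2.786 -0.218
v 0.089 1.587 -1.628
v 0.444 2.29 0.001
v 0.449 1.19 -1.536
v 0.804 1.894 0.094
v 0.981 1.127 -1.624
v 1.336 1.83 0.005
v 1.374 1.434 -1.842
v 1.729 2.137 -0.213
f 1 12 6
f 1 6 2
f 1 2 8
f 1 8 11
f 1 11 12
f 2 6 10
f 6 12 5
f 12 11 3
f 11 8 7
f 8 2 9
f 4 10 5
f 4 5 3
f 4 3 7
f 4 7 9
f 4 9 10
f 5 10 6
f 3 5 12
f 7 3 11
f 9 7 8
f 10 9 2
f 14 13 16
f 14 16 15
f 16 13 17
f 16 17 15
f 17 13 18
f 17 18 15
f 18 13 19
f 18 19 15
f 19 13 20
f 19 20 15
f 20 13 21
f 20 21 15
f 21 13 22
f 21 22 15
f 22 13 23
f 22 23 15
f 23 13 14
f 23 14 15
f 25 24 28
f 25 28 26
f 26 28 29
f 26 29 27
f 28 24 30
f 28 30 29
f 29 30 31
f 29 31 27
f 30 24 32
f 30 32 31
f 31 32 33
f 31 33 27
f 32 24 34
f 32 34 33
f 33 34 35
f 33 35 27
f 34 24 36
f 34 36 35
f 35 36 37
f 35 37 27
f 36 24 38
f 36 38 37
f 37 38 39
f 37 39 27
f 38 24 40
f 38 40 39
f 39 40 41
f 39 41 27
f 40 24 42
f 40 42 41
f 41 42 43
f 41 43 27
f 42 24 44
f 42 44 43
f 43 44 45
f 43 45 27
f 44 24 46
f 44 46 45
f 45 46 47
f 45 47 27
f 46 24 48
f 46 48 47
f 47 48 49
f 47 49 27
f 48 24 50
f 48 50 49
f 49 50 51
f 49 51 27
f 50 24 52
f 50 52 51
f 51 52 53
f 51 53 27
f 52 24 54
f 52 54 53
f 53 54 55
f 53 55 27
f 54 24 56
f 54 56 55
f 55 56 57
f 55 57 27
f 56 24 25
f 56 25 57
f 57 25 26
f 57 26 27
f 59 61 58
f 62 59 58
f 58 61 60
f 60 62 58
f 59 65 61
f 63 59 62
f 63 65 59
f 61 65 60
f 64 62 60
f 60 65 64
f 64 63 62
f 65 63 64
f 67 66 70
f 67 70 68
f 68 70 71
f 68 71 69
f 70 66 72
f 70 72 71
f 71 72 73
f 71 73 69
f 72 66 74
f 72 74 73
f 73 74 75
f 73 75 69
f 74 66 76
f 74 76 75
f 75 76 77
f 75 77 69
f 76 66 78
f 76 78 77
f 77 78 79
f 77 79 69
f 78 66 80
f 78 80 79
f 79 80 81
f 79 81 69
f 80 66 82
f 80 82 81
f 81 82 83
f 81 83 69
f 82 66 67
f 82 67 83
f 83 67 68
f 83 68 69



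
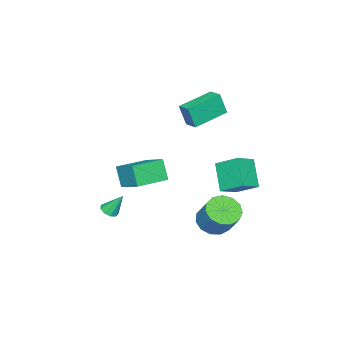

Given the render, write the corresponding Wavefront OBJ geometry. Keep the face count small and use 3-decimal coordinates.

v -1.466 0.814 2.735
v -1.33 0.451 4.008
v -1.162 1.586 2.923
v -1.027 1.223 4.196
v 0.447 0.157 2.344
v 0.582 -0.206 3.617
v 0.75 0.929 2.532
v 0.886 0.566 3.805
v 1.137 2.37 -3.767
v 1.935 1.795 -3.655
v 2.401 2.714 -2.241
v 1.603 3.29 -2.353
v 2.091 2.218 -3.983
v 2.557 3.138 -2.568
v 1.945 2.69 -4.241
v 2.411 3.61 -2.827
v 1.542 3.061 -4.35
v 2.008 3.98 -2.935
v 1.011 3.212 -4.273
v 1.476 4.131 -2.859
v 0.519 3.096 -4.035
v 0.985 4.015 -2.621
v 0.224 2.749 -3.713
v 0.69 3.669 -2.299
v 0.219 2.282 -3.408
v 0.685 3.202 -1.993
v 0.505 1.843 -3.216
v 0.971 2.763 -1.802
v 0.992 1.572 -3.2
v 1.458 2.491 -1.786
v 1.525 1.554 -3.364
v 1.991 2.473 -1.95
v 2.903 -0.275 -0.75
v 2.58 -0.832 0.379
v 3.338 1.062 0.034
v 3.014 0.505 1.164
v 4.606 -0.925 -0.584
v 4.282 -1.482 0.546
v 5.04 0.412 0.201
v 4.717 -0.145 1.33
v -0.847 2.107 -0.694
v 0.255 1.832 -0.125
v -0.956 3.388 0.137
v 0.146 3.112 0.706
v 0.034 3.008 -1.966
v 1.136 2.732 -1.397
v -0.075 4.288 -1.135
v 1.027 4.013 -0.566
v 3.04 -2.915 -4.013
v 3.575 -2.84 -3.911
v 2.72 -2.245 -2.827
v 3.44 -2.551 -4.111
v 3.118 -2.433 -4.265
v 2.759 -2.54 -4.301
v 2.532 -2.823 -4.202
v 2.542 -3.149 -4.015
v 2.786 -3.366 -3.827
v 3.148 -3.372 -3.726
v 3.46 -3.164 -3.759
f 2 4 1
f 5 2 1
f 1 4 3
f 3 5 1
f 2 8 4
f 6 2 5
f 6 8 2
f 4 8 3
f 7 5 3
f 3 8 7
f 7 6 5
f 8 6 7
f 10 9 13
f 10 13 11
f 11 13 14
f 11 14 12
f 13 9 15
f 13 15 14
f 14 15 16
f 14 16 12
f 15 9 17
f 15 17 16
f 16 17 18
f 16 18 12
f 17 9 19
f 17 19 18
f 18 19 20
f 18 20 12
f 19 9 21
f 19 21 20
f 20 21 22
f 20 22 12
f 21 9 23
f 21 23 22
f 22 23 24
f 22 24 12
f 23 9 25
f 23 25 24
f 24 25 26
f 24 26 12
f 25 9 27
f 25 27 26
f 26 27 28
f 26 28 12
f 27 9 29
f 27 29 28
f 28 29 30
f 28 30 12
f 29 9 31
f 29 31 30
f 30 31 32
f 30 32 12
f 31 9 10
f 31 10 32
f 32 10 11
f 32 11 12
f 34 36 33
f 37 34 33
f 33 36 35
f 35 37 33
f 34 40 36
f 38 34 37
f 38 40 34
f 36 40 35
f 39 37 35
f 35 40 39
f 39 38 37
f 40 38 39
f 42 44 41
f 45 42 41
f 41 44 43
f 43 45 41
f 42 48 44
f 46 42 45
f 46 48 42
f 44 48 43
f 47 45 43
f 43 48 47
f 47 46 45
f 48 46 47
f 50 49 52
f 50 52 51
f 52 49 53
f 52 53 51
f 53 49 54
f 53 54 51
f 54 49 55
f 54 55 51
f 55 49 56
f 55 56 51
f 56 49 57
f 56 57 51
f 57 49 58
f 57 58 51
f 58 49 59
f 58 59 51
f 59 49 50
f 59 50 51



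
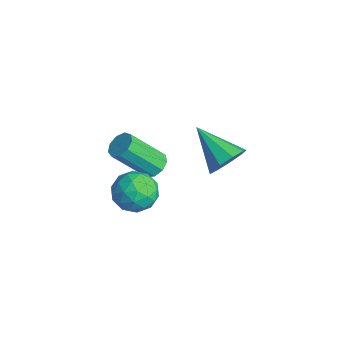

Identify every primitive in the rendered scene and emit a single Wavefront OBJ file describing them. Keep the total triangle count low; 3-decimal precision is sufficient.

v 3.59 -1.08 3.227
v 4.297 -1.277 2.534
v 2.663 -2.283 2.626
v 3.37 -2.48 1.933
v 3.548 -2.68 2.906
v 4.121 -1.937 3.278
v 2.839 -1.623 1.882
v 3.412 -0.88 2.254
v 3.833 -1.613 1.703
v 4.271 -2.267 2.336
v 2.689 -1.293 2.824
v 3.127 -1.947 3.457
v 4.025 -1.073 2.933
v 2.935 -2.487 2.227
v 3.04 -2.605 2.799
v 3.455 -2.721 2.391
v 3.921 -1.46 3.37
v 4.336 -1.577 2.963
v 3.896 -2.401 3.182
v 2.624 -1.983 2.197
v 3.039 -2.1 1.79
v 3.505 -0.839 2.769
v 3.92 -0.955 2.361
v 3.064 -1.159 1.978
v 4.167 -1.387 2.037
v 3.623 -2.094 1.684
v 3.311 -1.59 1.654
v 3.647 -1.153 1.873
v 4.425 -1.771 2.409
v 3.88 -2.478 2.056
v 3.985 -2.595 2.628
v 4.321 -2.158 2.846
v 4.152 -1.968 1.921
v 3.08 -1.082 3.104
v 2.535 -1.789 2.751
v 2.639 -1.402 2.314
v 2.975 -0.965 2.532
v 3.337 -1.466 3.476
v 2.793 -2.173 3.123
v 3.313 -2.407 3.287
v 3.649 -1.97 3.506
v 2.808 -1.592 3.239
v 0.22 0.406 0.434
v 0.828 0.14 0.34
v 0.468 -1.251 1.953
v -0.14 -0.986 2.046
v 0.852 0.484 0.642
v 0.492 -0.908 2.255
v 0.58 0.791 0.847
v 0.22 -0.6 2.459
v 0.14 0.918 0.858
v -0.22 -0.473 2.47
v -0.263 0.805 0.671
v -0.623 -0.586 2.283
v -0.44 0.506 0.373
v -0.8 -0.886 1.985
v -0.308 0.159 0.103
v -0.668 -1.232 1.715
v 0.071 -0.072 -0.012
v -0.289 -1.463 1.601
v 0.52 -0.079 0.082
v 0.159 -1.471 1.694
v 1.426 3.166 0.689
v 1.947 3.142 1.506
v -0.306 2.494 1.771
v 1.668 3.74 1.433
v 1.276 4.069 1.011
v 0.954 3.976 0.438
v 0.853 3.504 -0.017
v 1.019 2.874 -0.142
v 1.376 2.381 0.121
v 1.756 2.255 0.651
v 1.981 2.556 1.198
f 1 38 17
f 38 12 41
f 17 41 6
f 38 41 17
f 1 17 13
f 17 6 18
f 13 18 2
f 17 18 13
f 1 13 22
f 13 2 23
f 22 23 8
f 13 23 22
f 1 22 34
f 22 8 37
f 34 37 11
f 22 37 34
f 1 34 38
f 34 11 42
f 38 42 12
f 34 42 38
f 2 18 29
f 18 6 32
f 29 32 10
f 18 32 29
f 6 41 19
f 41 12 40
f 19 40 5
f 41 40 19
f 12 42 39
f 42 11 35
f 39 35 3
f 42 35 39
f 11 37 36
f 37 8 24
f 36 24 7
f 37 24 36
f 8 23 28
f 23 2 25
f 28 25 9
f 23 25 28
f 4 30 16
f 30 10 31
f 16 31 5
f 30 31 16
f 4 16 14
f 16 5 15
f 14 15 3
f 16 15 14
f 4 14 21
f 14 3 20
f 21 20 7
f 14 20 21
f 4 21 26
f 21 7 27
f 26 27 9
f 21 27 26
f 4 26 30
f 26 9 33
f 30 33 10
f 26 33 30
f 5 31 19
f 31 10 32
f 19 32 6
f 31 32 19
f 3 15 39
f 15 5 40
f 39 40 12
f 15 40 39
f 7 20 36
f 20 3 35
f 36 35 11
f 20 35 36
f 9 27 28
f 27 7 24
f 28 24 8
f 27 24 28
f 10 33 29
f 33 9 25
f 29 25 2
f 33 25 29
f 44 43 47
f 44 47 45
f 45 47 48
f 45 48 46
f 47 43 49
f 47 49 48
f 48 49 50
f 48 50 46
f 49 43 51
f 49 51 50
f 50 51 52
f 50 52 46
f 51 43 53
f 51 53 52
f 52 53 54
f 52 54 46
f 53 43 55
f 53 55 54
f 54 55 56
f 54 56 46
f 55 43 57
f 55 57 56
f 56 57 58
f 56 58 46
f 57 43 59
f 57 59 58
f 58 59 60
f 58 60 46
f 59 43 61
f 59 61 60
f 60 61 62
f 60 62 46
f 61 43 44
f 61 44 62
f 62 44 45
f 62 45 46
f 64 63 66
f 64 66 65
f 66 63 67
f 66 67 65
f 67 63 68
f 67 68 65
f 68 63 69
f 68 69 65
f 69 63 70
f 69 70 65
f 70 63 71
f 70 71 65
f 71 63 72
f 71 72 65
f 72 63 73
f 72 73 65
f 73 63 64
f 73 64 65



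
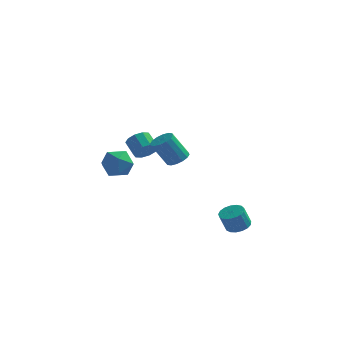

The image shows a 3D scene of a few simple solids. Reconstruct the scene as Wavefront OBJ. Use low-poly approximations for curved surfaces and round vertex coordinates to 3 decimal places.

v -3.243 2.076 1.27
v -2.671 1.516 0.557
v -4.649 1.924 0.263
v -4.077 1.364 -0.45
v -4.306 0.937 0.507
v -3.438 1.031 1.129
v -3.882 2.409 -0.309
v -3.014 2.503 0.313
v -3.066 1.722 -0.419
v -3.328 0.812 0.085
v -3.992 2.628 0.735
v -4.254 1.718 1.239
v 0.541 -1.356 2.572
v 1.161 -1.305 2.935
v 0.319 -1.574 4.411
v -0.301 -1.624 4.048
v 1.027 -0.957 2.922
v 0.186 -1.226 4.398
v 0.764 -0.716 2.816
v -0.078 -0.985 4.292
v 0.44 -0.646 2.644
v -0.401 -0.915 4.12
v 0.144 -0.767 2.453
v -0.698 -1.036 3.929
v -0.046 -1.045 2.294
v -0.888 -1.314 3.77
v -0.079 -1.406 2.209
v -0.921 -1.675 3.685
v 0.054 -1.754 2.222
v -0.787 -2.023 3.698
v 0.318 -1.995 2.328
v -0.524 -2.264 3.804
v 0.641 -2.065 2.5
v -0.2 -2.334 3.976
v 0.938 -1.944 2.691
v 0.096 -2.213 4.167
v 1.128 -1.666 2.85
v 0.286 -1.935 4.326
v 3.899 -1.402 -2.132
v 4.355 -0.887 -1.859
v 4.018 -1.184 -0.735
v 3.561 -1.698 -1.008
v 4.05 -0.714 -1.905
v 3.712 -1.01 -0.781
v 3.71 -0.698 -2.003
v 3.372 -0.995 -0.879
v 3.413 -0.843 -2.13
v 3.076 -1.14 -1.007
v 3.228 -1.117 -2.258
v 2.89 -1.413 -1.135
v 3.196 -1.455 -2.357
v 2.858 -1.752 -1.234
v 3.325 -1.781 -2.404
v 2.988 -2.078 -1.281
v 3.586 -2.021 -2.389
v 3.248 -2.318 -1.266
v 3.918 -2.118 -2.315
v 3.581 -2.415 -1.192
v 4.246 -2.052 -2.199
v 3.908 -2.348 -1.076
v 4.494 -1.836 -2.067
v 4.157 -2.133 -0.944
v 4.606 -1.521 -1.951
v 4.269 -1.818 -0.827
v 4.556 -1.179 -1.875
v 4.218 -1.475 -0.752
v -2.147 2.343 1.263
v -1.728 2.953 1.015
v -2.375 3.647 1.63
v -2.793 3.037 1.877
v -2.092 2.887 0.706
v -2.739 3.581 1.321
v -2.477 2.613 0.61
v -3.124 3.307 1.225
v -2.736 2.237 0.763
v -3.383 2.93 1.378
v -2.77 1.901 1.107
v -3.416 2.594 1.721
v -2.565 1.733 1.51
v -3.212 2.427 2.125
v -2.201 1.799 1.819
v -2.848 2.493 2.434
v -1.816 2.073 1.915
v -2.463 2.767 2.53
v -1.557 2.45 1.762
v -2.204 3.143 2.377
v -1.524 2.786 1.419
v -2.17 3.479 2.033
f 1 12 6
f 1 6 2
f 1 2 8
f 1 8 11
f 1 11 12
f 2 6 10
f 6 12 5
f 12 11 3
f 11 8 7
f 8 2 9
f 4 10 5
f 4 5 3
f 4 3 7
f 4 7 9
f 4 9 10
f 5 10 6
f 3 5 12
f 7 3 11
f 9 7 8
f 10 9 2
f 14 13 17
f 14 17 15
f 15 17 18
f 15 18 16
f 17 13 19
f 17 19 18
f 18 19 20
f 18 20 16
f 19 13 21
f 19 21 20
f 20 21 22
f 20 22 16
f 21 13 23
f 21 23 22
f 22 23 24
f 22 24 16
f 23 13 25
f 23 25 24
f 24 25 26
f 24 26 16
f 25 13 27
f 25 27 26
f 26 27 28
f 26 28 16
f 27 13 29
f 27 29 28
f 28 29 30
f 28 30 16
f 29 13 31
f 29 31 30
f 30 31 32
f 30 32 16
f 31 13 33
f 31 33 32
f 32 33 34
f 32 34 16
f 33 13 35
f 33 35 34
f 34 35 36
f 34 36 16
f 35 13 37
f 35 37 36
f 36 37 38
f 36 38 16
f 37 13 14
f 37 14 38
f 38 14 15
f 38 15 16
f 40 39 43
f 40 43 41
f 41 43 44
f 41 44 42
f 43 39 45
f 43 45 44
f 44 45 46
f 44 46 42
f 45 39 47
f 45 47 46
f 46 47 48
f 46 48 42
f 47 39 49
f 47 49 48
f 48 49 50
f 48 50 42
f 49 39 51
f 49 51 50
f 50 51 52
f 50 52 42
f 51 39 53
f 51 53 52
f 52 53 54
f 52 54 42
f 53 39 55
f 53 55 54
f 54 55 56
f 54 56 42
f 55 39 57
f 55 57 56
f 56 57 58
f 56 58 42
f 57 39 59
f 57 59 58
f 58 59 60
f 58 60 42
f 59 39 61
f 59 61 60
f 60 61 62
f 60 62 42
f 61 39 63
f 61 63 62
f 62 63 64
f 62 64 42
f 63 39 65
f 63 65 64
f 64 65 66
f 64 66 42
f 65 39 40
f 65 40 66
f 66 40 41
f 66 41 42
f 68 67 71
f 68 71 69
f 69 71 72
f 69 72 70
f 71 67 73
f 71 73 72
f 72 73 74
f 72 74 70
f 73 67 75
f 73 75 74
f 74 75 76
f 74 76 70
f 75 67 77
f 75 77 76
f 76 77 78
f 76 78 70
f 77 67 79
f 77 79 78
f 78 79 80
f 78 80 70
f 79 67 81
f 79 81 80
f 80 81 82
f 80 82 70
f 81 67 83
f 81 83 82
f 82 83 84
f 82 84 70
f 83 67 85
f 83 85 84
f 84 85 86
f 84 86 70
f 85 67 87
f 85 87 86
f 86 87 88
f 86 88 70
f 87 67 68
f 87 68 88
f 88 68 69
f 88 69 70



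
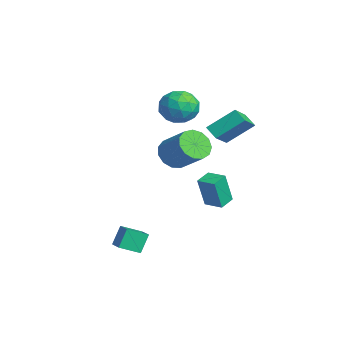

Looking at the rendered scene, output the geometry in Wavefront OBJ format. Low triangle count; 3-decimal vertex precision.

v -2.706 0.044 0.542
v -1.96 -0.282 -0.121
v -0.507 0.49 1.136
v -1.254 0.816 1.798
v -2.105 0.266 -0.29
v -0.652 1.038 0.967
v -2.441 0.744 -0.195
v -0.988 1.515 1.062
v -2.861 0.999 0.134
v -1.408 1.771 1.391
v -3.232 0.952 0.592
v -1.779 1.723 1.849
v -3.436 0.616 1.035
v -1.983 1.387 2.291
v -3.409 0.099 1.32
v -1.956 0.87 2.577
v -3.158 -0.436 1.359
v -1.705 0.335 2.615
v -2.764 -0.818 1.138
v -1.311 -0.047 2.394
v -2.352 -0.926 0.728
v -0.899 -0.155 1.984
v -2.052 -0.726 0.258
v -0.599 0.045 1.515
v 1.843 -4.105 -2.087
v 3.013 -4.055 -1.711
v 1.961 -2.993 -2.599
v 3.131 -2.943 -2.223
v 2.209 -4.637 -3.157
v 3.379 -4.587 -2.781
v 2.327 -3.525 -3.669
v 3.497 -3.475 -3.293
v -4.065 0.46 4.287
v -3.433 1.451 4.05
v -2.547 -0.631 3.77
v -1.915 0.36 3.533
v -2.2 0.087 4.665
v -3.138 0.761 4.984
v -2.842 0.059 2.836
v -3.78 0.733 3.155
v -2.677 1.203 3.153
v -2.28 1.22 4.284
v -3.7 -0.4 3.536
v -3.303 -0.383 4.667
v -3.882 1.052 4.213
v -2.098 -0.232 3.607
v -2.265 -0.392 4.272
v -1.894 0.19 4.133
v -3.709 0.646 4.763
v -3.337 1.228 4.624
v -2.612 0.426 4.986
v -2.643 -0.408 3.196
v -2.271 0.174 3.057
v -4.086 0.63 3.687
v -3.715 1.212 3.548
v -3.368 0.394 2.834
v -3.067 1.488 3.547
v -2.174 0.846 3.244
v -2.719 0.67 2.833
v -3.271 1.066 3.021
v -2.833 1.498 4.212
v -1.941 0.856 3.908
v -2.108 0.696 4.574
v -2.66 1.093 4.761
v -2.389 1.352 3.685
v -4.039 -0.036 3.912
v -3.147 -0.678 3.608
v -3.32 -0.273 3.059
v -3.872 0.124 3.246
v -3.806 -0.026 4.576
v -2.913 -0.668 4.273
v -2.709 -0.246 4.799
v -3.261 0.15 4.987
v -3.591 -0.532 4.135
v -0.503 1.767 2.913
v -0.307 3.258 4.091
v 0.165 2.094 2.389
v 0.36 3.585 3.566
v 0.8 0.775 3.954
v 0.995 2.266 5.131
v 1.467 1.102 3.429
v 1.663 2.593 4.607
v -0.734 1.198 -2.523
v -0.615 0.734 -0.632
v -1.326 1.983 -2.292
v -1.207 1.519 -0.402
v 0.187 1.861 -2.418
v 0.306 1.397 -0.528
v -0.405 2.646 -2.188
v -0.286 2.182 -0.297
f 2 1 5
f 2 5 3
f 3 5 6
f 3 6 4
f 5 1 7
f 5 7 6
f 6 7 8
f 6 8 4
f 7 1 9
f 7 9 8
f 8 9 10
f 8 10 4
f 9 1 11
f 9 11 10
f 10 11 12
f 10 12 4
f 11 1 13
f 11 13 12
f 12 13 14
f 12 14 4
f 13 1 15
f 13 15 14
f 14 15 16
f 14 16 4
f 15 1 17
f 15 17 16
f 16 17 18
f 16 18 4
f 17 1 19
f 17 19 18
f 18 19 20
f 18 20 4
f 19 1 21
f 19 21 20
f 20 21 22
f 20 22 4
f 21 1 23
f 21 23 22
f 22 23 24
f 22 24 4
f 23 1 2
f 23 2 24
f 24 2 3
f 24 3 4
f 26 28 25
f 29 26 25
f 25 28 27
f 27 29 25
f 26 32 28
f 30 26 29
f 30 32 26
f 28 32 27
f 31 29 27
f 27 32 31
f 31 30 29
f 32 30 31
f 33 70 49
f 70 44 73
f 49 73 38
f 70 73 49
f 33 49 45
f 49 38 50
f 45 50 34
f 49 50 45
f 33 45 54
f 45 34 55
f 54 55 40
f 45 55 54
f 33 54 66
f 54 40 69
f 66 69 43
f 54 69 66
f 33 66 70
f 66 43 74
f 70 74 44
f 66 74 70
f 34 50 61
f 50 38 64
f 61 64 42
f 50 64 61
f 38 73 51
f 73 44 72
f 51 72 37
f 73 72 51
f 44 74 71
f 74 43 67
f 71 67 35
f 74 67 71
f 43 69 68
f 69 40 56
f 68 56 39
f 69 56 68
f 40 55 60
f 55 34 57
f 60 57 41
f 55 57 60
f 36 62 48
f 62 42 63
f 48 63 37
f 62 63 48
f 36 48 46
f 48 37 47
f 46 47 35
f 48 47 46
f 36 46 53
f 46 35 52
f 53 52 39
f 46 52 53
f 36 53 58
f 53 39 59
f 58 59 41
f 53 59 58
f 36 58 62
f 58 41 65
f 62 65 42
f 58 65 62
f 37 63 51
f 63 42 64
f 51 64 38
f 63 64 51
f 35 47 71
f 47 37 72
f 71 72 44
f 47 72 71
f 39 52 68
f 52 35 67
f 68 67 43
f 52 67 68
f 41 59 60
f 59 39 56
f 60 56 40
f 59 56 60
f 42 65 61
f 65 41 57
f 61 57 34
f 65 57 61
f 76 78 75
f 79 76 75
f 75 78 77
f 77 79 75
f 76 82 78
f 80 76 79
f 80 82 76
f 78 82 77
f 81 79 77
f 77 82 81
f 81 80 79
f 82 80 81
f 84 86 83
f 87 84 83
f 83 86 85
f 85 87 83
f 84 90 86
f 88 84 87
f 88 90 84
f 86 90 85
f 89 87 85
f 85 90 89
f 89 88 87
f 90 88 89



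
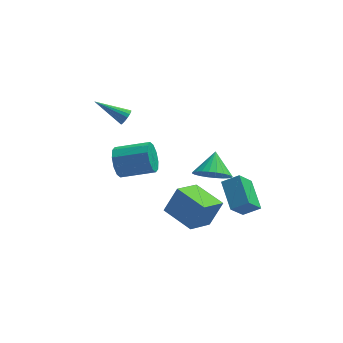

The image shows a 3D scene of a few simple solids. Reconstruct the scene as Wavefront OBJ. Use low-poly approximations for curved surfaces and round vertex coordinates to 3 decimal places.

v 0.831 -4.905 -3.815
v 1.52 -4.546 -2.371
v -0.531 -3.591 -3.494
v 0.158 -3.231 -2.049
v 1.822 -3.689 -4.591
v 2.511 -3.329 -3.146
v 0.46 -2.374 -4.269
v 1.149 -2.015 -2.825
v 2.883 -3.577 -3.436
v 3.811 -3.582 -2.884
v 2.433 -1.934 -2.665
v 3.361 -1.939 -2.113
v 3.559 -2.861 -4.567
v 4.487 -2.866 -4.015
v 3.109 -1.218 -3.796
v 4.037 -1.223 -3.244
v -2.941 -0.902 -1.958
v -2.67 -0.446 -2.746
v -0.827 -0.582 -2.189
v -1.099 -1.038 -1.402
v -2.766 -0.045 -2.329
v -0.923 -0.181 -1.772
v -2.93 0.029 -1.77
v -1.087 -0.107 -1.213
v -3.098 -0.253 -1.283
v -1.255 -0.389 -0.726
v -3.206 -0.782 -1.054
v -1.363 -0.919 -0.497
v -3.213 -1.358 -1.171
v -1.37 -1.494 -0.614
v -3.117 -1.759 -1.588
v -1.274 -1.895 -1.031
v -2.953 -1.833 -2.147
v -1.11 -1.969 -1.59
v -2.785 -1.551 -2.634
v -0.942 -1.687 -2.077
v -2.677 -1.021 -2.863
v -0.834 -1.158 -2.306
v 1.978 -1.476 -2.503
v 2.874 -1.922 -2.126
v 2.162 -0.324 -1.577
v 3.024 -1.693 -2.441
v 3.014 -1.43 -2.766
v 2.847 -1.175 -3.05
v 2.547 -0.965 -3.252
v 2.161 -0.833 -3.339
v 1.746 -0.799 -3.299
v 1.368 -0.868 -3.138
v 1.082 -1.03 -2.88
v 0.932 -1.259 -2.565
v 0.942 -1.522 -2.241
v 1.109 -1.777 -1.956
v 1.409 -1.987 -1.755
v 1.795 -2.119 -1.668
v 2.209 -2.153 -1.708
v 2.588 -2.084 -1.869
v -2.594 3.018 -1.593
v -2.379 2.818 -1.151
v -4.286 3.422 -0.587
v -2.316 3.064 -1.144
v -2.316 3.299 -1.24
v -2.381 3.469 -1.416
v -2.494 3.536 -1.633
v -2.629 3.485 -1.841
v -2.757 3.326 -1.992
v -2.847 3.096 -2.052
v -2.88 2.849 -2.006
v -2.846 2.64 -1.866
v -2.755 2.518 -1.663
v -2.627 2.51 -1.445
v -2.491 2.618 -1.26
f 2 4 1
f 5 2 1
f 1 4 3
f 3 5 1
f 2 8 4
f 6 2 5
f 6 8 2
f 4 8 3
f 7 5 3
f 3 8 7
f 7 6 5
f 8 6 7
f 10 12 9
f 13 10 9
f 9 12 11
f 11 13 9
f 10 16 12
f 14 10 13
f 14 16 10
f 12 16 11
f 15 13 11
f 11 16 15
f 15 14 13
f 16 14 15
f 18 17 21
f 18 21 19
f 19 21 22
f 19 22 20
f 21 17 23
f 21 23 22
f 22 23 24
f 22 24 20
f 23 17 25
f 23 25 24
f 24 25 26
f 24 26 20
f 25 17 27
f 25 27 26
f 26 27 28
f 26 28 20
f 27 17 29
f 27 29 28
f 28 29 30
f 28 30 20
f 29 17 31
f 29 31 30
f 30 31 32
f 30 32 20
f 31 17 33
f 31 33 32
f 32 33 34
f 32 34 20
f 33 17 35
f 33 35 34
f 34 35 36
f 34 36 20
f 35 17 37
f 35 37 36
f 36 37 38
f 36 38 20
f 37 17 18
f 37 18 38
f 38 18 19
f 38 19 20
f 40 39 42
f 40 42 41
f 42 39 43
f 42 43 41
f 43 39 44
f 43 44 41
f 44 39 45
f 44 45 41
f 45 39 46
f 45 46 41
f 46 39 47
f 46 47 41
f 47 39 48
f 47 48 41
f 48 39 49
f 48 49 41
f 49 39 50
f 49 50 41
f 50 39 51
f 50 51 41
f 51 39 52
f 51 52 41
f 52 39 53
f 52 53 41
f 53 39 54
f 53 54 41
f 54 39 55
f 54 55 41
f 55 39 56
f 55 56 41
f 56 39 40
f 56 40 41
f 58 57 60
f 58 60 59
f 60 57 61
f 60 61 59
f 61 57 62
f 61 62 59
f 62 57 63
f 62 63 59
f 63 57 64
f 63 64 59
f 64 57 65
f 64 65 59
f 65 57 66
f 65 66 59
f 66 57 67
f 66 67 59
f 67 57 68
f 67 68 59
f 68 57 69
f 68 69 59
f 69 57 70
f 69 70 59
f 70 57 71
f 70 71 59
f 71 57 58
f 71 58 59



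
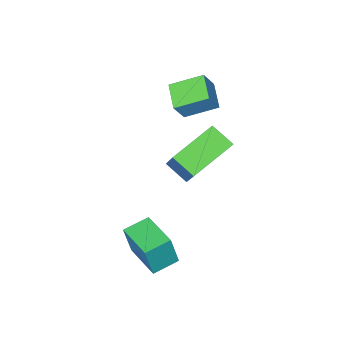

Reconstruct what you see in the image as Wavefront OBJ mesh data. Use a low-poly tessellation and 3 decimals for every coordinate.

v 1.241 -0.382 -1.567
v 1.492 -0.492 -0.338
v 1.448 1.151 -1.472
v 1.698 1.041 -0.242
v 2.222 -0.501 -1.778
v 2.472 -0.611 -0.548
v 2.428 1.032 -1.682
v 2.679 0.922 -0.453
v -2.105 -3.532 2.293
v -3.083 -2.796 2.837
v -1.619 -2.6 1.905
v -2.598 -1.864 2.45
v -1.582 -3.456 3.13
v -2.561 -2.72 3.675
v -1.097 -2.524 2.743
v -2.075 -1.788 3.287
v -2.589 -2.664 0.42
v -1.974 -1.454 2.062
v -2.844 -1.801 -0.12
v -2.229 -0.591 1.521
v -0.811 -2.589 -0.301
v -0.196 -1.379 1.34
v -1.066 -1.726 -0.842
v -0.451 -0.516 0.8
f 2 4 1
f 5 2 1
f 1 4 3
f 3 5 1
f 2 8 4
f 6 2 5
f 6 8 2
f 4 8 3
f 7 5 3
f 3 8 7
f 7 6 5
f 8 6 7
f 10 12 9
f 13 10 9
f 9 12 11
f 11 13 9
f 10 16 12
f 14 10 13
f 14 16 10
f 12 16 11
f 15 13 11
f 11 16 15
f 15 14 13
f 16 14 15
f 18 20 17
f 21 18 17
f 17 20 19
f 19 21 17
f 18 24 20
f 22 18 21
f 22 24 18
f 20 24 19
f 23 21 19
f 19 24 23
f 23 22 21
f 24 22 23



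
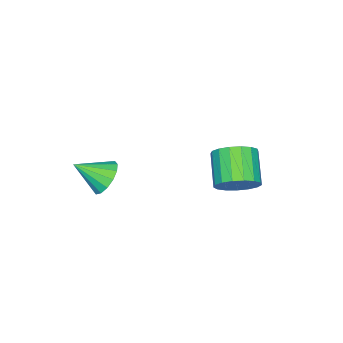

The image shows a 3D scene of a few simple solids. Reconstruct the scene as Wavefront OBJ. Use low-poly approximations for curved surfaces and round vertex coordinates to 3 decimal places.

v 1.685 -2.249 2.645
v 2.045 -1.653 3.078
v 2.335 -3.231 3.455
v 1.679 -1.729 3.279
v 1.315 -1.945 3.311
v 1.05 -2.242 3.163
v 0.955 -2.54 2.877
v 1.055 -2.761 2.529
v 1.325 -2.844 2.211
v 1.691 -2.768 2.01
v 2.055 -2.552 1.979
v 2.32 -2.256 2.127
v 2.415 -1.957 2.413
v 2.314 -1.736 2.761
v -0.413 2.219 2.696
v -0.11 2.657 3.421
v -1.144 1.899 4.31
v -1.447 1.461 3.584
v -0.425 2.911 3.272
v -1.459 2.152 4.16
v -0.737 3.006 2.99
v -1.771 2.247 3.879
v -0.975 2.921 2.641
v -2.008 2.162 3.53
v -1.084 2.675 2.305
v -2.117 1.916 3.193
v -1.039 2.325 2.058
v -2.073 1.566 2.946
v -0.851 1.95 1.957
v -1.885 1.192 2.845
v -0.563 1.638 2.025
v -1.597 0.879 2.914
v -0.24 1.458 2.247
v -1.274 0.7 3.136
v 0.043 1.453 2.572
v -0.991 0.695 3.461
v 0.221 1.623 2.925
v -0.813 0.865 3.814
v 0.254 1.93 3.226
v -0.779 1.172 4.114
v 0.135 2.303 3.405
v -0.899 1.545 4.293
f 2 1 4
f 2 4 3
f 4 1 5
f 4 5 3
f 5 1 6
f 5 6 3
f 6 1 7
f 6 7 3
f 7 1 8
f 7 8 3
f 8 1 9
f 8 9 3
f 9 1 10
f 9 10 3
f 10 1 11
f 10 11 3
f 11 1 12
f 11 12 3
f 12 1 13
f 12 13 3
f 13 1 14
f 13 14 3
f 14 1 2
f 14 2 3
f 16 15 19
f 16 19 17
f 17 19 20
f 17 20 18
f 19 15 21
f 19 21 20
f 20 21 22
f 20 22 18
f 21 15 23
f 21 23 22
f 22 23 24
f 22 24 18
f 23 15 25
f 23 25 24
f 24 25 26
f 24 26 18
f 25 15 27
f 25 27 26
f 26 27 28
f 26 28 18
f 27 15 29
f 27 29 28
f 28 29 30
f 28 30 18
f 29 15 31
f 29 31 30
f 30 31 32
f 30 32 18
f 31 15 33
f 31 33 32
f 32 33 34
f 32 34 18
f 33 15 35
f 33 35 34
f 34 35 36
f 34 36 18
f 35 15 37
f 35 37 36
f 36 37 38
f 36 38 18
f 37 15 39
f 37 39 38
f 38 39 40
f 38 40 18
f 39 15 41
f 39 41 40
f 40 41 42
f 40 42 18
f 41 15 16
f 41 16 42
f 42 16 17
f 42 17 18

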